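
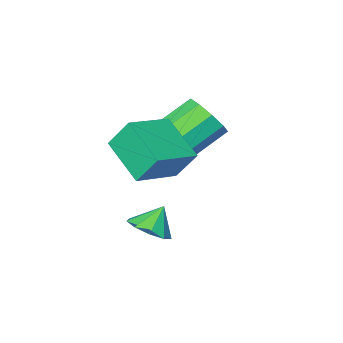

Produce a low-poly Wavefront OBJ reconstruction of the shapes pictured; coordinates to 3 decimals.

v -1.504 3.915 2.174
v -1.511 2.14 3.14
v 0.295 4.187 2.687
v 0.288 2.413 3.652
v -1.068 3.267 0.988
v -1.075 1.493 1.953
v 0.731 3.54 1.5
v 0.724 1.765 2.466
v -1.9 1.404 1.272
v -1.348 1.588 2.085
v -3.047 1.761 3.201
v -3.6 1.576 2.388
v -1.498 2.175 1.766
v -3.197 2.347 2.881
v -1.836 2.4 1.216
v -3.535 2.573 2.331
v -2.204 2.159 0.692
v -3.904 2.332 1.807
v -2.43 1.565 0.44
v -4.13 1.738 1.555
v -2.408 0.895 0.577
v -4.108 1.068 1.693
v -2.149 0.463 1.04
v -3.848 0.636 2.155
v -1.773 0.471 1.611
v -3.472 0.644 2.727
v -1.457 0.916 2.024
v -3.156 1.089 3.139
v -0.252 2.784 -1.713
v 0.407 2.378 -1.274
v -0.888 2.776 -0.767
v 0.467 2.982 -1.229
v 0.191 3.493 -1.41
v -0.292 3.672 -1.734
v -0.757 3.436 -2.047
v -0.986 2.894 -2.205
v -0.872 2.301 -2.132
v -0.467 1.933 -1.864
v 0.038 1.963 -1.525
f 2 4 1
f 5 2 1
f 1 4 3
f 3 5 1
f 2 8 4
f 6 2 5
f 6 8 2
f 4 8 3
f 7 5 3
f 3 8 7
f 7 6 5
f 8 6 7
f 10 9 13
f 10 13 11
f 11 13 14
f 11 14 12
f 13 9 15
f 13 15 14
f 14 15 16
f 14 16 12
f 15 9 17
f 15 17 16
f 16 17 18
f 16 18 12
f 17 9 19
f 17 19 18
f 18 19 20
f 18 20 12
f 19 9 21
f 19 21 20
f 20 21 22
f 20 22 12
f 21 9 23
f 21 23 22
f 22 23 24
f 22 24 12
f 23 9 25
f 23 25 24
f 24 25 26
f 24 26 12
f 25 9 27
f 25 27 26
f 26 27 28
f 26 28 12
f 27 9 10
f 27 10 28
f 28 10 11
f 28 11 12
f 30 29 32
f 30 32 31
f 32 29 33
f 32 33 31
f 33 29 34
f 33 34 31
f 34 29 35
f 34 35 31
f 35 29 36
f 35 36 31
f 36 29 37
f 36 37 31
f 37 29 38
f 37 38 31
f 38 29 39
f 38 39 31
f 39 29 30
f 39 30 31



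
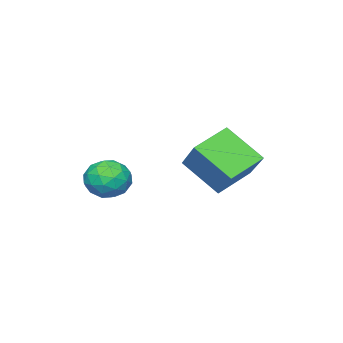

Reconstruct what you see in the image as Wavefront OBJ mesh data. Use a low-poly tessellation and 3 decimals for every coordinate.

v 1.52 1.049 2.281
v 2.279 0.694 2.674
v 0.761 -0.194 2.626
v 1.52 -0.549 3.019
v 1.088 0.168 3.412
v 1.557 0.937 3.199
v 1.483 -0.437 2.101
v 1.952 0.332 1.888
v 2.256 -0.224 2.562
v 2.012 0.15 3.373
v 1.028 0.35 1.927
v 0.784 0.724 2.738
v 1.966 0.981 2.447
v 1.074 -0.481 2.853
v 0.82 -0.059 3.084
v 1.266 -0.268 3.315
v 1.542 1.123 2.756
v 1.988 0.915 2.987
v 1.288 0.605 3.421
v 1.052 -0.415 2.313
v 1.498 -0.623 2.544
v 1.774 0.768 1.985
v 2.22 0.559 2.216
v 1.752 -0.105 1.879
v 2.399 0.233 2.612
v 1.953 -0.498 2.815
v 1.931 -0.432 2.276
v 2.207 0.02 2.15
v 2.255 0.452 3.089
v 1.809 -0.279 3.291
v 1.555 0.143 3.523
v 1.831 0.595 3.398
v 2.242 -0.087 3.023
v 1.231 0.779 2.009
v 0.785 0.048 2.211
v 1.209 -0.095 1.902
v 1.485 0.357 1.777
v 1.087 0.998 2.485
v 0.641 0.267 2.688
v 0.833 0.48 3.15
v 1.109 0.932 3.024
v 0.798 0.587 2.277
v -2.058 2.446 1.369
v -1.859 0.965 2.622
v -3.546 2.808 2.033
v -3.348 1.327 3.286
v -1.232 3.593 2.594
v -1.034 2.112 3.847
v -2.721 3.955 3.258
v -2.522 2.474 4.511
f 1 38 17
f 38 12 41
f 17 41 6
f 38 41 17
f 1 17 13
f 17 6 18
f 13 18 2
f 17 18 13
f 1 13 22
f 13 2 23
f 22 23 8
f 13 23 22
f 1 22 34
f 22 8 37
f 34 37 11
f 22 37 34
f 1 34 38
f 34 11 42
f 38 42 12
f 34 42 38
f 2 18 29
f 18 6 32
f 29 32 10
f 18 32 29
f 6 41 19
f 41 12 40
f 19 40 5
f 41 40 19
f 12 42 39
f 42 11 35
f 39 35 3
f 42 35 39
f 11 37 36
f 37 8 24
f 36 24 7
f 37 24 36
f 8 23 28
f 23 2 25
f 28 25 9
f 23 25 28
f 4 30 16
f 30 10 31
f 16 31 5
f 30 31 16
f 4 16 14
f 16 5 15
f 14 15 3
f 16 15 14
f 4 14 21
f 14 3 20
f 21 20 7
f 14 20 21
f 4 21 26
f 21 7 27
f 26 27 9
f 21 27 26
f 4 26 30
f 26 9 33
f 30 33 10
f 26 33 30
f 5 31 19
f 31 10 32
f 19 32 6
f 31 32 19
f 3 15 39
f 15 5 40
f 39 40 12
f 15 40 39
f 7 20 36
f 20 3 35
f 36 35 11
f 20 35 36
f 9 27 28
f 27 7 24
f 28 24 8
f 27 24 28
f 10 33 29
f 33 9 25
f 29 25 2
f 33 25 29
f 44 46 43
f 47 44 43
f 43 46 45
f 45 47 43
f 44 50 46
f 48 44 47
f 48 50 44
f 46 50 45
f 49 47 45
f 45 50 49
f 49 48 47
f 50 48 49



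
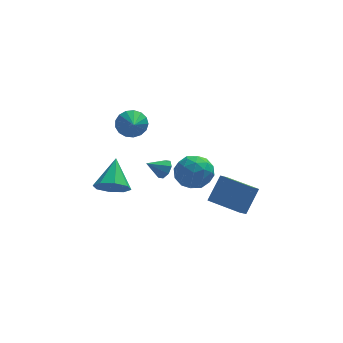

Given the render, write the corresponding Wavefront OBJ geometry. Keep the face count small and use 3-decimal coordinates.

v -1.589 0.897 2.323
v -1.172 0.545 1.712
v -1.571 -0.077 2.897
v -0.892 0.688 1.946
v -0.771 0.879 2.267
v -0.838 1.074 2.601
v -1.077 1.229 2.871
v -1.434 1.307 3.016
v -1.825 1.292 3.002
v -2.163 1.186 2.833
v -2.37 1.014 2.547
v -2.397 0.815 2.209
v -2.239 0.634 1.898
v -1.933 0.514 1.685
v -1.548 0.482 1.617
v -2.72 -0.502 -1.284
v -2.003 -0.976 -0.88
v -2.38 0.942 -0.196
v -1.79 -0.59 -1.458
v -2.122 -0.152 -1.935
v -2.804 0.08 -2.03
v -3.437 -0.028 -1.689
v -3.65 -0.414 -1.111
v -3.318 -0.851 -0.634
v -2.636 -1.084 -0.538
v 1.97 -0.54 -2.644
v 2.701 0.195 -1.399
v 2.376 -0.047 -3.174
v 3.107 0.688 -1.929
v 3.373 -1.788 -2.731
v 4.104 -1.053 -1.486
v 3.779 -1.295 -3.261
v 4.51 -0.56 -2.016
v 0.132 2.01 -2.028
v 0.461 1.702 -1.617
v -0.792 1.87 -1.392
v 0.451 2.16 -1.53
v 0.254 2.531 -1.735
v -0.014 2.597 -2.111
v -0.197 2.319 -2.438
v -0.188 1.86 -2.525
v 0.009 1.489 -2.321
v 0.278 1.424 -1.945
v 0.1 -2.163 1.084
v 0.864 -1.507 1.303
v 1.216 -3.293 0.577
v 1.98 -2.637 0.796
v 1.426 -3.055 1.558
v 0.736 -2.357 1.871
v 1.344 -2.443 0.009
v 0.654 -1.745 0.322
v 1.632 -1.68 0.639
v 1.683 -2.058 1.596
v 0.397 -2.742 0.284
v 0.448 -3.12 1.241
v 0.384 -1.736 1.238
v 1.696 -3.064 0.642
v 1.371 -3.31 1.09
v 1.82 -2.924 1.219
v 0.309 -2.235 1.572
v 0.758 -1.85 1.7
v 1.088 -2.76 1.85
v 1.322 -2.95 0.18
v 1.771 -2.565 0.308
v 0.26 -1.876 0.661
v 0.709 -1.49 0.79
v 0.992 -2.04 0.03
v 1.284 -1.452 0.976
v 1.941 -2.116 0.678
v 1.567 -2.002 0.216
v 1.161 -1.591 0.4
v 1.314 -1.674 1.538
v 1.971 -2.338 1.241
v 1.645 -2.584 1.688
v 1.24 -2.174 1.872
v 1.766 -1.776 1.148
v 0.109 -2.462 0.639
v 0.766 -3.126 0.342
v 0.84 -2.626 0.008
v 0.435 -2.216 0.192
v 0.139 -2.684 1.202
v 0.796 -3.348 0.904
v 0.919 -3.209 1.48
v 0.513 -2.798 1.664
v 0.314 -3.024 0.732
f 2 1 4
f 2 4 3
f 4 1 5
f 4 5 3
f 5 1 6
f 5 6 3
f 6 1 7
f 6 7 3
f 7 1 8
f 7 8 3
f 8 1 9
f 8 9 3
f 9 1 10
f 9 10 3
f 10 1 11
f 10 11 3
f 11 1 12
f 11 12 3
f 12 1 13
f 12 13 3
f 13 1 14
f 13 14 3
f 14 1 15
f 14 15 3
f 15 1 2
f 15 2 3
f 17 16 19
f 17 19 18
f 19 16 20
f 19 20 18
f 20 16 21
f 20 21 18
f 21 16 22
f 21 22 18
f 22 16 23
f 22 23 18
f 23 16 24
f 23 24 18
f 24 16 25
f 24 25 18
f 25 16 17
f 25 17 18
f 27 29 26
f 30 27 26
f 26 29 28
f 28 30 26
f 27 33 29
f 31 27 30
f 31 33 27
f 29 33 28
f 32 30 28
f 28 33 32
f 32 31 30
f 33 31 32
f 35 34 37
f 35 37 36
f 37 34 38
f 37 38 36
f 38 34 39
f 38 39 36
f 39 34 40
f 39 40 36
f 40 34 41
f 40 41 36
f 41 34 42
f 41 42 36
f 42 34 43
f 42 43 36
f 43 34 35
f 43 35 36
f 44 81 60
f 81 55 84
f 60 84 49
f 81 84 60
f 44 60 56
f 60 49 61
f 56 61 45
f 60 61 56
f 44 56 65
f 56 45 66
f 65 66 51
f 56 66 65
f 44 65 77
f 65 51 80
f 77 80 54
f 65 80 77
f 44 77 81
f 77 54 85
f 81 85 55
f 77 85 81
f 45 61 72
f 61 49 75
f 72 75 53
f 61 75 72
f 49 84 62
f 84 55 83
f 62 83 48
f 84 83 62
f 55 85 82
f 85 54 78
f 82 78 46
f 85 78 82
f 54 80 79
f 80 51 67
f 79 67 50
f 80 67 79
f 51 66 71
f 66 45 68
f 71 68 52
f 66 68 71
f 47 73 59
f 73 53 74
f 59 74 48
f 73 74 59
f 47 59 57
f 59 48 58
f 57 58 46
f 59 58 57
f 47 57 64
f 57 46 63
f 64 63 50
f 57 63 64
f 47 64 69
f 64 50 70
f 69 70 52
f 64 70 69
f 47 69 73
f 69 52 76
f 73 76 53
f 69 76 73
f 48 74 62
f 74 53 75
f 62 75 49
f 74 75 62
f 46 58 82
f 58 48 83
f 82 83 55
f 58 83 82
f 50 63 79
f 63 46 78
f 79 78 54
f 63 78 79
f 52 70 71
f 70 50 67
f 71 67 51
f 70 67 71
f 53 76 72
f 76 52 68
f 72 68 45
f 76 68 72



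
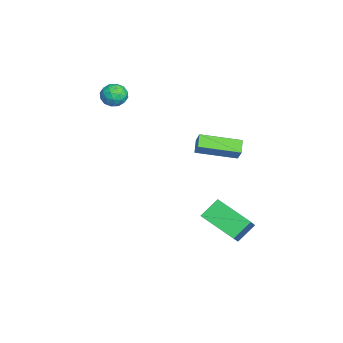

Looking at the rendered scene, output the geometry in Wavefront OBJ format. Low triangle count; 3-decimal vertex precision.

v -3.195 -3.632 3.765
v -2.789 -3.072 3.458
v -2.691 -4.428 2.982
v -2.285 -3.868 2.675
v -2.133 -4.104 3.378
v -2.445 -3.612 3.862
v -3.035 -3.888 2.578
v -3.347 -3.396 3.062
v -2.689 -3.231 2.724
v -2.132 -3.364 3.219
v -3.348 -4.136 3.221
v -2.791 -4.269 3.716
v -3.036 -3.282 3.68
v -2.444 -4.218 2.76
v -2.355 -4.357 3.173
v -2.116 -4.028 2.993
v -2.834 -3.599 3.918
v -2.595 -3.27 3.737
v -2.21 -3.877 3.691
v -2.885 -4.23 2.703
v -2.646 -3.901 2.522
v -3.364 -3.472 3.447
v -3.125 -3.143 3.267
v -3.27 -3.623 2.749
v -2.739 -3.046 3.068
v -2.443 -3.514 2.608
v -2.884 -3.526 2.551
v -3.067 -3.237 2.835
v -2.411 -3.125 3.359
v -2.115 -3.593 2.899
v -2.026 -3.731 3.312
v -2.209 -3.442 3.597
v -2.353 -3.218 2.928
v -3.365 -3.907 3.541
v -3.069 -4.375 3.081
v -3.271 -4.058 2.843
v -3.454 -3.769 3.128
v -3.037 -3.986 3.832
v -2.741 -4.454 3.372
v -2.413 -4.263 3.605
v -2.596 -3.974 3.889
v -3.127 -4.282 3.512
v 1.386 0.366 1.716
v 0.673 0.413 2.14
v 1.254 2.433 1.265
v 0.542 2.48 1.689
v 1.798 0.54 2.391
v 1.086 0.587 2.815
v 1.667 2.607 1.94
v 0.954 2.654 2.364
v 1.349 3.324 -3.472
v 0.372 1.727 -2.565
v 3.014 3.103 -2.067
v 2.037 1.506 -1.16
v 1.923 2.514 -4.28
v 0.946 0.917 -3.373
v 3.588 2.293 -2.875
v 2.611 0.696 -1.968
f 1 38 17
f 38 12 41
f 17 41 6
f 38 41 17
f 1 17 13
f 17 6 18
f 13 18 2
f 17 18 13
f 1 13 22
f 13 2 23
f 22 23 8
f 13 23 22
f 1 22 34
f 22 8 37
f 34 37 11
f 22 37 34
f 1 34 38
f 34 11 42
f 38 42 12
f 34 42 38
f 2 18 29
f 18 6 32
f 29 32 10
f 18 32 29
f 6 41 19
f 41 12 40
f 19 40 5
f 41 40 19
f 12 42 39
f 42 11 35
f 39 35 3
f 42 35 39
f 11 37 36
f 37 8 24
f 36 24 7
f 37 24 36
f 8 23 28
f 23 2 25
f 28 25 9
f 23 25 28
f 4 30 16
f 30 10 31
f 16 31 5
f 30 31 16
f 4 16 14
f 16 5 15
f 14 15 3
f 16 15 14
f 4 14 21
f 14 3 20
f 21 20 7
f 14 20 21
f 4 21 26
f 21 7 27
f 26 27 9
f 21 27 26
f 4 26 30
f 26 9 33
f 30 33 10
f 26 33 30
f 5 31 19
f 31 10 32
f 19 32 6
f 31 32 19
f 3 15 39
f 15 5 40
f 39 40 12
f 15 40 39
f 7 20 36
f 20 3 35
f 36 35 11
f 20 35 36
f 9 27 28
f 27 7 24
f 28 24 8
f 27 24 28
f 10 33 29
f 33 9 25
f 29 25 2
f 33 25 29
f 44 46 43
f 47 44 43
f 43 46 45
f 45 47 43
f 44 50 46
f 48 44 47
f 48 50 44
f 46 50 45
f 49 47 45
f 45 50 49
f 49 48 47
f 50 48 49
f 52 54 51
f 55 52 51
f 51 54 53
f 53 55 51
f 52 58 54
f 56 52 55
f 56 58 52
f 54 58 53
f 57 55 53
f 53 58 57
f 57 56 55
f 58 56 57



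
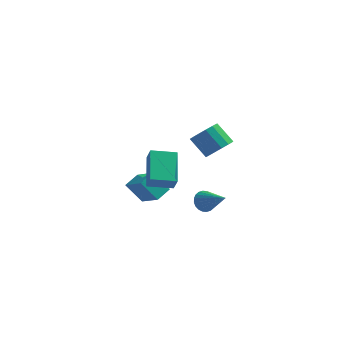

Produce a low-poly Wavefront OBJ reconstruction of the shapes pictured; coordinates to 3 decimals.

v 2.765 -1.26 2.426
v 3.226 -1.538 3.004
v 2.375 -1.138 3.873
v 1.915 -0.86 3.294
v 3.349 -1.152 2.947
v 2.498 -0.752 3.816
v 3.315 -0.795 2.75
v 2.465 -0.395 3.619
v 3.135 -0.563 2.466
v 2.284 -0.163 3.335
v 2.855 -0.517 2.172
v 2.004 -0.117 3.04
v 2.551 -0.671 1.945
v 1.701 -0.271 2.814
v 2.305 -0.982 1.847
v 1.454 -0.582 2.716
v 2.182 -1.368 1.904
v 1.331 -0.968 2.773
v 2.215 -1.725 2.101
v 1.365 -1.325 2.97
v 2.396 -1.957 2.385
v 1.545 -1.557 3.254
v 2.676 -2.003 2.68
v 1.825 -1.603 3.548
v 2.979 -1.849 2.906
v 2.129 -1.449 3.775
v -0.661 -1.633 -0.406
v -1.039 -0.019 0.544
v 0.558 -1.211 -0.637
v 0.18 0.402 0.313
v -0.38 -2.022 0.367
v -0.758 -0.409 1.317
v 0.839 -1.601 0.136
v 0.461 0.013 1.086
v -2.705 2.206 -3.134
v -1.683 1.309 -2.253
v -2.282 2.996 -2.819
v -1.261 2.099 -1.938
v -1.839 2.161 -4.182
v -0.818 1.264 -3.301
v -1.417 2.951 -3.867
v -0.395 2.054 -2.986
v 2.131 -1.52 -1.117
v 2.551 -1.452 -1.568
v 3.289 -2.34 -0.163
v 2.588 -1.25 -1.439
v 2.554 -1.09 -1.261
v 2.457 -0.995 -1.061
v 2.309 -0.98 -0.87
v 2.135 -1.047 -0.716
v 1.96 -1.187 -0.624
v 1.811 -1.376 -0.606
v 1.711 -1.588 -0.667
v 1.675 -1.79 -0.796
v 1.708 -1.95 -0.974
v 1.806 -2.045 -1.174
v 1.953 -2.06 -1.365
v 2.128 -1.993 -1.519
v 2.302 -1.853 -1.611
v 2.451 -1.664 -1.629
f 2 1 5
f 2 5 3
f 3 5 6
f 3 6 4
f 5 1 7
f 5 7 6
f 6 7 8
f 6 8 4
f 7 1 9
f 7 9 8
f 8 9 10
f 8 10 4
f 9 1 11
f 9 11 10
f 10 11 12
f 10 12 4
f 11 1 13
f 11 13 12
f 12 13 14
f 12 14 4
f 13 1 15
f 13 15 14
f 14 15 16
f 14 16 4
f 15 1 17
f 15 17 16
f 16 17 18
f 16 18 4
f 17 1 19
f 17 19 18
f 18 19 20
f 18 20 4
f 19 1 21
f 19 21 20
f 20 21 22
f 20 22 4
f 21 1 23
f 21 23 22
f 22 23 24
f 22 24 4
f 23 1 25
f 23 25 24
f 24 25 26
f 24 26 4
f 25 1 2
f 25 2 26
f 26 2 3
f 26 3 4
f 28 30 27
f 31 28 27
f 27 30 29
f 29 31 27
f 28 34 30
f 32 28 31
f 32 34 28
f 30 34 29
f 33 31 29
f 29 34 33
f 33 32 31
f 34 32 33
f 36 38 35
f 39 36 35
f 35 38 37
f 37 39 35
f 36 42 38
f 40 36 39
f 40 42 36
f 38 42 37
f 41 39 37
f 37 42 41
f 41 40 39
f 42 40 41
f 44 43 46
f 44 46 45
f 46 43 47
f 46 47 45
f 47 43 48
f 47 48 45
f 48 43 49
f 48 49 45
f 49 43 50
f 49 50 45
f 50 43 51
f 50 51 45
f 51 43 52
f 51 52 45
f 52 43 53
f 52 53 45
f 53 43 54
f 53 54 45
f 54 43 55
f 54 55 45
f 55 43 56
f 55 56 45
f 56 43 57
f 56 57 45
f 57 43 58
f 57 58 45
f 58 43 59
f 58 59 45
f 59 43 60
f 59 60 45
f 60 43 44
f 60 44 45



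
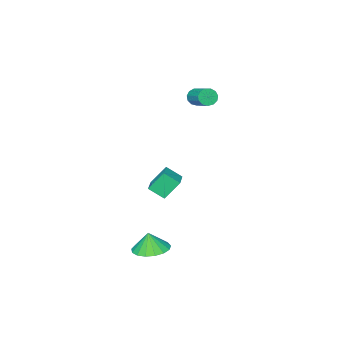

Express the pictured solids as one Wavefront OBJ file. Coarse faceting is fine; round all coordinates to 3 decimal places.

v 0.567 -1.151 -1.79
v -0.183 -0.726 -0.7
v 1.656 -0.155 -1.431
v 0.907 0.271 -0.34
v 1.053 -1.911 -1.16
v 0.304 -1.485 -0.069
v 2.143 -0.914 -0.8
v 1.393 -0.489 0.29
v -3.914 -3.524 3.133
v -3.459 -3.478 2.729
v -3.031 -2.13 3.363
v -3.486 -2.176 3.767
v -3.732 -3.325 2.586
v -3.303 -1.977 3.22
v -4.062 -3.234 2.617
v -3.634 -1.886 3.251
v -4.345 -3.236 2.811
v -3.917 -1.888 3.446
v -4.492 -3.329 3.108
v -4.063 -1.981 3.742
v -4.455 -3.484 3.413
v -4.026 -2.136 4.047
v -4.246 -3.652 3.628
v -3.818 -2.304 4.263
v -3.932 -3.779 3.687
v -3.504 -2.431 4.321
v -3.613 -3.825 3.569
v -3.184 -2.477 4.204
v -3.389 -3.776 3.313
v -2.96 -2.428 3.947
v -3.332 -3.647 3
v -2.903 -2.299 3.634
v 3.515 0.813 -4.089
v 4.177 -0.002 -4.232
v 3.585 0.667 -2.931
v 4.485 0.4 -4.2
v 4.571 0.896 -4.142
v 4.415 1.374 -4.072
v 4.053 1.723 -4.006
v 3.567 1.864 -3.96
v 3.07 1.764 -3.943
v 2.675 1.446 -3.959
v 2.473 0.983 -4.006
v 2.509 0.482 -4.071
v 2.776 0.056 -4.141
v 3.212 -0.196 -4.199
v 3.718 -0.217 -4.232
f 2 4 1
f 5 2 1
f 1 4 3
f 3 5 1
f 2 8 4
f 6 2 5
f 6 8 2
f 4 8 3
f 7 5 3
f 3 8 7
f 7 6 5
f 8 6 7
f 10 9 13
f 10 13 11
f 11 13 14
f 11 14 12
f 13 9 15
f 13 15 14
f 14 15 16
f 14 16 12
f 15 9 17
f 15 17 16
f 16 17 18
f 16 18 12
f 17 9 19
f 17 19 18
f 18 19 20
f 18 20 12
f 19 9 21
f 19 21 20
f 20 21 22
f 20 22 12
f 21 9 23
f 21 23 22
f 22 23 24
f 22 24 12
f 23 9 25
f 23 25 24
f 24 25 26
f 24 26 12
f 25 9 27
f 25 27 26
f 26 27 28
f 26 28 12
f 27 9 29
f 27 29 28
f 28 29 30
f 28 30 12
f 29 9 31
f 29 31 30
f 30 31 32
f 30 32 12
f 31 9 10
f 31 10 32
f 32 10 11
f 32 11 12
f 34 33 36
f 34 36 35
f 36 33 37
f 36 37 35
f 37 33 38
f 37 38 35
f 38 33 39
f 38 39 35
f 39 33 40
f 39 40 35
f 40 33 41
f 40 41 35
f 41 33 42
f 41 42 35
f 42 33 43
f 42 43 35
f 43 33 44
f 43 44 35
f 44 33 45
f 44 45 35
f 45 33 46
f 45 46 35
f 46 33 47
f 46 47 35
f 47 33 34
f 47 34 35



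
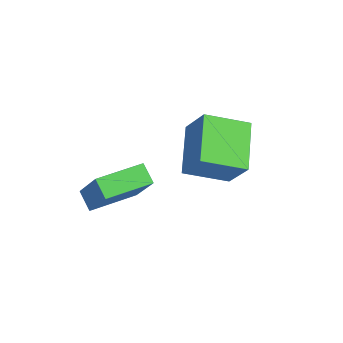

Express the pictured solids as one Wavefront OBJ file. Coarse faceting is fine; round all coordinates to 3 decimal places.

v 2.383 1.05 -3.129
v 0.954 2.186 -2.288
v 3.155 2.503 -3.782
v 1.726 3.639 -2.94
v 3.294 1.181 -1.76
v 1.865 2.317 -0.918
v 4.066 2.634 -2.412
v 2.637 3.77 -1.571
v 1.156 -1.941 -4.634
v 0.437 -1.881 -4.148
v 1.273 -0.095 -4.687
v 0.554 -0.036 -4.2
v 2.286 -1.964 -2.96
v 1.567 -1.905 -2.473
v 2.403 -0.119 -3.012
v 1.684 -0.059 -2.526
f 2 4 1
f 5 2 1
f 1 4 3
f 3 5 1
f 2 8 4
f 6 2 5
f 6 8 2
f 4 8 3
f 7 5 3
f 3 8 7
f 7 6 5
f 8 6 7
f 10 12 9
f 13 10 9
f 9 12 11
f 11 13 9
f 10 16 12
f 14 10 13
f 14 16 10
f 12 16 11
f 15 13 11
f 11 16 15
f 15 14 13
f 16 14 15



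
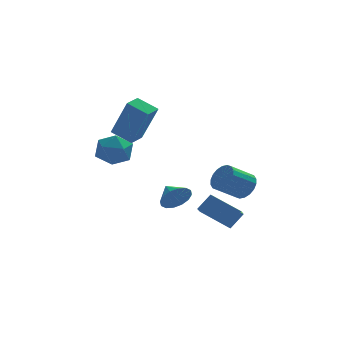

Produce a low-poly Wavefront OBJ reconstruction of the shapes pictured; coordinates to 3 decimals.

v -0.472 1.896 -3.219
v -0.029 1.745 -2.534
v -0.848 2.784 -2.781
v 0.23 1.978 -2.784
v 0.301 2.19 -3.152
v 0.165 2.322 -3.537
v -0.142 2.34 -3.837
v -0.537 2.239 -3.972
v -0.915 2.046 -3.905
v -1.174 1.813 -3.654
v -1.245 1.602 -3.287
v -1.109 1.469 -2.901
v -0.802 1.451 -2.601
v -0.407 1.552 -2.467
v -0.208 -3.473 -1.711
v 0.406 -3.194 -0.999
v 0.013 -2.693 -2.207
v 0.626 -2.415 -1.495
v 1.014 -4.285 -2.445
v 1.627 -4.007 -1.733
v 1.234 -3.506 -2.941
v 1.848 -3.227 -2.229
v 2.138 -1.706 -1.167
v 2.553 -1.65 -0.545
v 1.477 -2.038 0.209
v 1.062 -2.094 -0.413
v 2.422 -1.344 -0.574
v 1.346 -1.733 0.179
v 2.235 -1.11 -0.721
v 1.159 -1.499 0.032
v 2.029 -0.994 -0.956
v 0.952 -1.383 -0.203
v 1.844 -1.019 -1.233
v 0.767 -1.408 -0.48
v 1.717 -1.18 -1.497
v 0.641 -1.569 -0.743
v 1.674 -1.445 -1.695
v 0.598 -1.834 -0.942
v 1.723 -1.762 -1.789
v 0.647 -2.15 -1.035
v 1.854 -2.067 -1.759
v 0.778 -2.456 -1.006
v 2.041 -2.301 -1.612
v 0.965 -2.69 -0.859
v 2.248 -2.417 -1.377
v 1.171 -2.806 -0.624
v 2.433 -2.392 -1.1
v 1.356 -2.781 -0.347
v 2.559 -2.231 -0.837
v 1.483 -2.62 -0.083
v 2.602 -1.966 -0.638
v 1.526 -2.355 0.115
v -2.667 0.317 0.951
v -1.994 -0.35 2.904
v -3.531 0.923 1.456
v -2.858 0.257 3.409
v -2.122 1.043 1.011
v -1.449 0.377 2.964
v -2.986 1.65 1.516
v -2.313 0.983 3.469
v -3.068 2.996 0.308
v -2.415 2.262 0.199
v -4.165 2.138 -0.479
v -3.512 1.404 -0.588
v -3.874 1.614 0.307
v -3.196 2.144 0.794
v -3.384 2.256 -1.074
v -2.706 2.786 -0.587
v -2.611 1.804 -0.655
v -2.913 1.408 0.198
v -3.667 2.992 -0.478
v -3.969 2.596 0.375
f 2 1 4
f 2 4 3
f 4 1 5
f 4 5 3
f 5 1 6
f 5 6 3
f 6 1 7
f 6 7 3
f 7 1 8
f 7 8 3
f 8 1 9
f 8 9 3
f 9 1 10
f 9 10 3
f 10 1 11
f 10 11 3
f 11 1 12
f 11 12 3
f 12 1 13
f 12 13 3
f 13 1 14
f 13 14 3
f 14 1 2
f 14 2 3
f 16 18 15
f 19 16 15
f 15 18 17
f 17 19 15
f 16 22 18
f 20 16 19
f 20 22 16
f 18 22 17
f 21 19 17
f 17 22 21
f 21 20 19
f 22 20 21
f 24 23 27
f 24 27 25
f 25 27 28
f 25 28 26
f 27 23 29
f 27 29 28
f 28 29 30
f 28 30 26
f 29 23 31
f 29 31 30
f 30 31 32
f 30 32 26
f 31 23 33
f 31 33 32
f 32 33 34
f 32 34 26
f 33 23 35
f 33 35 34
f 34 35 36
f 34 36 26
f 35 23 37
f 35 37 36
f 36 37 38
f 36 38 26
f 37 23 39
f 37 39 38
f 38 39 40
f 38 40 26
f 39 23 41
f 39 41 40
f 40 41 42
f 40 42 26
f 41 23 43
f 41 43 42
f 42 43 44
f 42 44 26
f 43 23 45
f 43 45 44
f 44 45 46
f 44 46 26
f 45 23 47
f 45 47 46
f 46 47 48
f 46 48 26
f 47 23 49
f 47 49 48
f 48 49 50
f 48 50 26
f 49 23 51
f 49 51 50
f 50 51 52
f 50 52 26
f 51 23 24
f 51 24 52
f 52 24 25
f 52 25 26
f 54 56 53
f 57 54 53
f 53 56 55
f 55 57 53
f 54 60 56
f 58 54 57
f 58 60 54
f 56 60 55
f 59 57 55
f 55 60 59
f 59 58 57
f 60 58 59
f 61 72 66
f 61 66 62
f 61 62 68
f 61 68 71
f 61 71 72
f 62 66 70
f 66 72 65
f 72 71 63
f 71 68 67
f 68 62 69
f 64 70 65
f 64 65 63
f 64 63 67
f 64 67 69
f 64 69 70
f 65 70 66
f 63 65 72
f 67 63 71
f 69 67 68
f 70 69 62



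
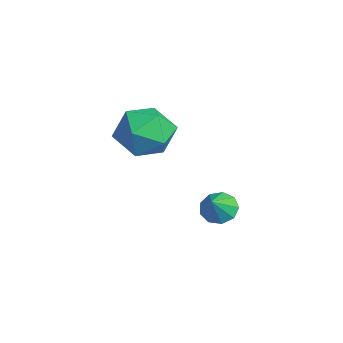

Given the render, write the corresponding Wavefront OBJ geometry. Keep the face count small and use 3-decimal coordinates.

v 0.296 0.142 -0.745
v 1.046 -0.025 0.12
v -1.006 -0.815 0.2
v -0.256 -0.982 1.065
v -0.672 0.077 0.856
v 0.133 0.668 0.272
v -0.093 -1.508 0.048
v 0.712 -0.917 -0.536
v 0.806 -1.045 0.609
v 0.448 -0.065 1.109
v -0.408 -0.775 -0.789
v -0.766 0.205 -0.289
v -0.064 2.174 -4.009
v 0.195 1.731 -4.485
v 0.604 1.706 -3.211
v 0.46 2.13 -4.472
v 0.479 2.549 -4.242
v 0.245 2.793 -3.903
v -0.134 2.747 -3.614
v -0.48 2.433 -3.509
v -0.63 1.997 -3.638
v -0.516 1.644 -3.941
v -0.19 1.539 -4.275
f 1 12 6
f 1 6 2
f 1 2 8
f 1 8 11
f 1 11 12
f 2 6 10
f 6 12 5
f 12 11 3
f 11 8 7
f 8 2 9
f 4 10 5
f 4 5 3
f 4 3 7
f 4 7 9
f 4 9 10
f 5 10 6
f 3 5 12
f 7 3 11
f 9 7 8
f 10 9 2
f 14 13 16
f 14 16 15
f 16 13 17
f 16 17 15
f 17 13 18
f 17 18 15
f 18 13 19
f 18 19 15
f 19 13 20
f 19 20 15
f 20 13 21
f 20 21 15
f 21 13 22
f 21 22 15
f 22 13 23
f 22 23 15
f 23 13 14
f 23 14 15



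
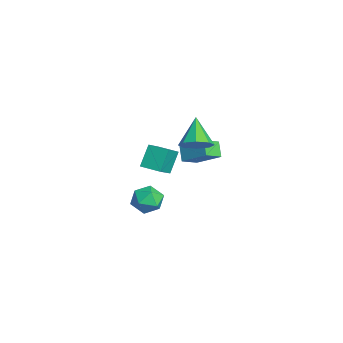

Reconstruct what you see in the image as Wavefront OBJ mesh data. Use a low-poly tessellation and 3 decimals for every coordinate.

v -1.613 -2.165 -0.883
v -0.595 -2.922 -0.027
v -0.789 -1.136 -0.953
v 0.229 -1.893 -0.097
v -0.949 -2.787 -2.223
v 0.069 -3.544 -1.367
v -0.125 -1.758 -2.293
v 0.893 -2.515 -1.437
v -1.393 0.036 -0.873
v -0.717 0.644 -0.329
v -2.847 0.304 0.633
v -1.173 1.072 -0.845
v -1.758 0.893 -1.378
v -2.129 0.211 -1.615
v -2.069 -0.573 -1.417
v -1.613 -1.001 -0.9
v -1.028 -0.822 -0.367
v -0.657 -0.14 -0.131
v -4.76 0.629 -3.15
v -4.162 -0.41 -2.551
v -3.64 1.872 -2.111
v -3.042 0.833 -1.512
v -3.958 0.607 -3.988
v -3.36 -0.432 -3.389
v -2.838 1.85 -2.949
v -2.24 0.811 -2.35
v 3.38 -3.543 -0.932
v 4.051 -2.897 -1.372
v 3.889 -4.763 -1.948
v 4.56 -4.117 -2.388
v 4.706 -4.429 -1.417
v 4.392 -3.675 -0.789
v 3.548 -3.985 -2.531
v 3.234 -3.231 -1.903
v 4.156 -3.17 -2.36
v 4.871 -3.445 -1.671
v 3.069 -4.215 -1.649
v 3.784 -4.49 -0.96
f 2 4 1
f 5 2 1
f 1 4 3
f 3 5 1
f 2 8 4
f 6 2 5
f 6 8 2
f 4 8 3
f 7 5 3
f 3 8 7
f 7 6 5
f 8 6 7
f 10 9 12
f 10 12 11
f 12 9 13
f 12 13 11
f 13 9 14
f 13 14 11
f 14 9 15
f 14 15 11
f 15 9 16
f 15 16 11
f 16 9 17
f 16 17 11
f 17 9 18
f 17 18 11
f 18 9 10
f 18 10 11
f 20 22 19
f 23 20 19
f 19 22 21
f 21 23 19
f 20 26 22
f 24 20 23
f 24 26 20
f 22 26 21
f 25 23 21
f 21 26 25
f 25 24 23
f 26 24 25
f 27 38 32
f 27 32 28
f 27 28 34
f 27 34 37
f 27 37 38
f 28 32 36
f 32 38 31
f 38 37 29
f 37 34 33
f 34 28 35
f 30 36 31
f 30 31 29
f 30 29 33
f 30 33 35
f 30 35 36
f 31 36 32
f 29 31 38
f 33 29 37
f 35 33 34
f 36 35 28



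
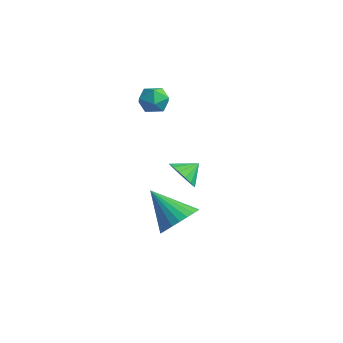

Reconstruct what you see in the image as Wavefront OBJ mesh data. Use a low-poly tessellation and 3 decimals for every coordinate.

v -2.706 2.76 -3.309
v -2.304 2.264 -2.717
v -2.514 3.58 -2.751
v -2 2.372 -2.98
v -1.857 2.568 -3.318
v -1.909 2.808 -3.654
v -2.143 3.038 -3.911
v -2.506 3.203 -4.03
v -2.915 3.267 -3.984
v -3.276 3.215 -3.783
v -3.506 3.058 -3.473
v -3.553 2.833 -3.126
v -3.406 2.592 -2.82
v -3.098 2.388 -2.627
v -2.701 2.27 -2.589
v 2.497 -1.589 -1.963
v 2.971 -1.039 -1.291
v 1.083 -1.991 -0.637
v 2.742 -0.775 -1.455
v 2.475 -0.635 -1.697
v 2.212 -0.641 -1.979
v 1.992 -0.79 -2.259
v 1.848 -1.062 -2.494
v 1.804 -1.413 -2.648
v 1.865 -1.791 -2.698
v 2.022 -2.139 -2.636
v 2.252 -2.402 -2.471
v 2.519 -2.542 -2.229
v 2.782 -2.536 -1.947
v 3.002 -2.387 -1.667
v 3.145 -2.116 -1.432
v 3.19 -1.764 -1.278
v 3.129 -1.386 -1.228
v -3.874 2.082 1.499
v -3.386 2.211 2.118
v -3.154 1.069 1.142
v -2.666 1.198 1.761
v -3.411 0.939 1.887
v -3.856 1.565 2.108
v -2.684 1.715 1.152
v -3.129 2.341 1.373
v -2.65 1.984 1.904
v -3.1 1.504 2.358
v -3.44 1.776 0.902
v -3.89 1.296 1.356
f 2 1 4
f 2 4 3
f 4 1 5
f 4 5 3
f 5 1 6
f 5 6 3
f 6 1 7
f 6 7 3
f 7 1 8
f 7 8 3
f 8 1 9
f 8 9 3
f 9 1 10
f 9 10 3
f 10 1 11
f 10 11 3
f 11 1 12
f 11 12 3
f 12 1 13
f 12 13 3
f 13 1 14
f 13 14 3
f 14 1 15
f 14 15 3
f 15 1 2
f 15 2 3
f 17 16 19
f 17 19 18
f 19 16 20
f 19 20 18
f 20 16 21
f 20 21 18
f 21 16 22
f 21 22 18
f 22 16 23
f 22 23 18
f 23 16 24
f 23 24 18
f 24 16 25
f 24 25 18
f 25 16 26
f 25 26 18
f 26 16 27
f 26 27 18
f 27 16 28
f 27 28 18
f 28 16 29
f 28 29 18
f 29 16 30
f 29 30 18
f 30 16 31
f 30 31 18
f 31 16 32
f 31 32 18
f 32 16 33
f 32 33 18
f 33 16 17
f 33 17 18
f 34 45 39
f 34 39 35
f 34 35 41
f 34 41 44
f 34 44 45
f 35 39 43
f 39 45 38
f 45 44 36
f 44 41 40
f 41 35 42
f 37 43 38
f 37 38 36
f 37 36 40
f 37 40 42
f 37 42 43
f 38 43 39
f 36 38 45
f 40 36 44
f 42 40 41
f 43 42 35



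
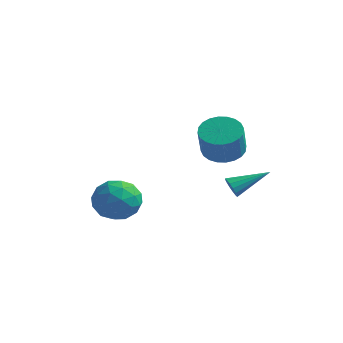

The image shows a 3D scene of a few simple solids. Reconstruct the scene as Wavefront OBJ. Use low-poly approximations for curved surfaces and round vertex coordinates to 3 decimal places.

v -3.913 2.048 -1.892
v -2.851 2.017 -1.383
v -4.409 0.463 -0.957
v -3.347 0.432 -0.448
v -4.113 1.279 -0.16
v -3.807 2.258 -0.738
v -3.453 0.222 -1.602
v -3.147 1.201 -2.18
v -2.567 0.888 -1.204
v -2.975 1.541 -0.313
v -4.285 0.939 -2.027
v -4.693 1.592 -1.136
v -3.339 2.172 -1.719
v -3.921 0.308 -0.621
v -4.372 0.806 -0.451
v -3.748 0.787 -0.152
v -3.9 2.314 -1.34
v -3.276 2.295 -1.041
v -4.018 1.861 -0.322
v -3.984 0.185 -1.299
v -3.36 0.166 -1
v -3.512 1.693 -2.188
v -2.888 1.674 -1.889
v -3.242 0.619 -2.018
v -2.548 1.489 -1.315
v -2.839 0.558 -0.766
v -2.902 0.435 -1.444
v -2.721 1.01 -1.783
v -2.787 1.873 -0.791
v -3.079 0.942 -0.242
v -3.529 1.439 -0.073
v -3.349 2.015 -0.412
v -2.62 1.21 -0.686
v -4.181 1.538 -2.098
v -4.473 0.607 -1.549
v -3.911 0.465 -1.928
v -3.731 1.041 -2.267
v -4.421 1.922 -1.574
v -4.712 0.991 -1.025
v -4.539 1.47 -0.557
v -4.358 2.045 -0.896
v -4.64 1.27 -1.654
v 1.082 2.412 2.551
v 1.993 2.395 2.281
v 2.369 1.631 3.6
v 1.458 1.648 3.869
v 1.979 2.714 2.469
v 2.355 1.949 3.788
v 1.829 2.987 2.67
v 2.205 2.222 3.989
v 1.565 3.172 2.853
v 1.941 2.408 4.172
v 1.228 3.242 2.99
v 1.604 2.478 4.309
v 0.868 3.185 3.059
v 1.244 2.421 4.378
v 0.541 3.011 3.052
v 0.917 2.247 4.371
v 0.296 2.746 2.968
v 0.673 1.981 4.287
v 0.171 2.429 2.82
v 0.547 1.665 4.139
v 0.185 2.111 2.632
v 0.561 1.346 3.951
v 0.335 1.838 2.431
v 0.711 1.073 3.75
v 0.599 1.652 2.248
v 0.975 0.888 3.567
v 0.936 1.582 2.111
v 1.312 0.818 3.43
v 1.296 1.639 2.042
v 1.672 0.875 3.361
v 1.623 1.813 2.049
v 1.999 1.049 3.368
v 1.867 2.079 2.133
v 2.244 1.314 3.452
v 1.165 2.882 0.157
v 1.585 2.723 -0.179
v 2.255 4.178 0.903
v 1.443 2.928 -0.328
v 1.227 3.121 -0.346
v 0.994 3.249 -0.23
v 0.808 3.279 -0.011
v 0.717 3.203 0.254
v 0.746 3.041 0.492
v 0.888 2.836 0.641
v 1.104 2.644 0.66
v 1.337 2.515 0.543
v 1.523 2.485 0.324
v 1.614 2.561 0.059
f 1 38 17
f 38 12 41
f 17 41 6
f 38 41 17
f 1 17 13
f 17 6 18
f 13 18 2
f 17 18 13
f 1 13 22
f 13 2 23
f 22 23 8
f 13 23 22
f 1 22 34
f 22 8 37
f 34 37 11
f 22 37 34
f 1 34 38
f 34 11 42
f 38 42 12
f 34 42 38
f 2 18 29
f 18 6 32
f 29 32 10
f 18 32 29
f 6 41 19
f 41 12 40
f 19 40 5
f 41 40 19
f 12 42 39
f 42 11 35
f 39 35 3
f 42 35 39
f 11 37 36
f 37 8 24
f 36 24 7
f 37 24 36
f 8 23 28
f 23 2 25
f 28 25 9
f 23 25 28
f 4 30 16
f 30 10 31
f 16 31 5
f 30 31 16
f 4 16 14
f 16 5 15
f 14 15 3
f 16 15 14
f 4 14 21
f 14 3 20
f 21 20 7
f 14 20 21
f 4 21 26
f 21 7 27
f 26 27 9
f 21 27 26
f 4 26 30
f 26 9 33
f 30 33 10
f 26 33 30
f 5 31 19
f 31 10 32
f 19 32 6
f 31 32 19
f 3 15 39
f 15 5 40
f 39 40 12
f 15 40 39
f 7 20 36
f 20 3 35
f 36 35 11
f 20 35 36
f 9 27 28
f 27 7 24
f 28 24 8
f 27 24 28
f 10 33 29
f 33 9 25
f 29 25 2
f 33 25 29
f 44 43 47
f 44 47 45
f 45 47 48
f 45 48 46
f 47 43 49
f 47 49 48
f 48 49 50
f 48 50 46
f 49 43 51
f 49 51 50
f 50 51 52
f 50 52 46
f 51 43 53
f 51 53 52
f 52 53 54
f 52 54 46
f 53 43 55
f 53 55 54
f 54 55 56
f 54 56 46
f 55 43 57
f 55 57 56
f 56 57 58
f 56 58 46
f 57 43 59
f 57 59 58
f 58 59 60
f 58 60 46
f 59 43 61
f 59 61 60
f 60 61 62
f 60 62 46
f 61 43 63
f 61 63 62
f 62 63 64
f 62 64 46
f 63 43 65
f 63 65 64
f 64 65 66
f 64 66 46
f 65 43 67
f 65 67 66
f 66 67 68
f 66 68 46
f 67 43 69
f 67 69 68
f 68 69 70
f 68 70 46
f 69 43 71
f 69 71 70
f 70 71 72
f 70 72 46
f 71 43 73
f 71 73 72
f 72 73 74
f 72 74 46
f 73 43 75
f 73 75 74
f 74 75 76
f 74 76 46
f 75 43 44
f 75 44 76
f 76 44 45
f 76 45 46
f 78 77 80
f 78 80 79
f 80 77 81
f 80 81 79
f 81 77 82
f 81 82 79
f 82 77 83
f 82 83 79
f 83 77 84
f 83 84 79
f 84 77 85
f 84 85 79
f 85 77 86
f 85 86 79
f 86 77 87
f 86 87 79
f 87 77 88
f 87 88 79
f 88 77 89
f 88 89 79
f 89 77 90
f 89 90 79
f 90 77 78
f 90 78 79



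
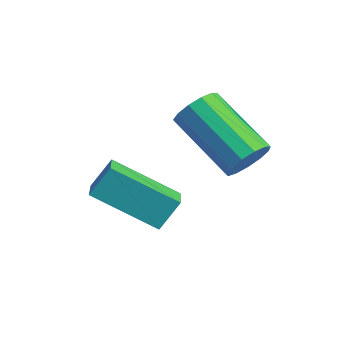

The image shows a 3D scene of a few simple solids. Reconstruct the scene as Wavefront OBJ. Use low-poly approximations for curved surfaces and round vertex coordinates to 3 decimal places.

v -2.201 1.132 -0.623
v -1.916 1.423 -0.054
v -3.774 1.24 0.972
v -4.059 0.948 0.403
v -2.063 1.719 -0.268
v -3.921 1.536 0.757
v -2.255 1.829 -0.595
v -4.113 1.646 0.43
v -2.429 1.717 -0.931
v -4.287 1.534 0.095
v -2.531 1.42 -1.169
v -4.389 1.236 -0.143
v -2.528 1.031 -1.233
v -4.386 0.847 -0.208
v -2.421 0.674 -1.104
v -4.279 0.49 -0.079
v -2.245 0.462 -0.822
v -4.103 0.279 0.204
v -2.054 0.463 -0.476
v -3.912 0.28 0.549
v -1.91 0.676 -0.178
v -3.768 0.493 0.848
v -1.859 1.034 -0.02
v -3.717 0.851 1.005
v -4.804 -1.771 -1.765
v -4.713 -1.181 -0.988
v -3.45 -0.659 -2.769
v -3.358 -0.069 -1.992
v -4.142 -2.291 -1.448
v -4.05 -1.701 -0.671
v -2.787 -1.179 -2.452
v -2.696 -0.589 -1.675
f 2 1 5
f 2 5 3
f 3 5 6
f 3 6 4
f 5 1 7
f 5 7 6
f 6 7 8
f 6 8 4
f 7 1 9
f 7 9 8
f 8 9 10
f 8 10 4
f 9 1 11
f 9 11 10
f 10 11 12
f 10 12 4
f 11 1 13
f 11 13 12
f 12 13 14
f 12 14 4
f 13 1 15
f 13 15 14
f 14 15 16
f 14 16 4
f 15 1 17
f 15 17 16
f 16 17 18
f 16 18 4
f 17 1 19
f 17 19 18
f 18 19 20
f 18 20 4
f 19 1 21
f 19 21 20
f 20 21 22
f 20 22 4
f 21 1 23
f 21 23 22
f 22 23 24
f 22 24 4
f 23 1 2
f 23 2 24
f 24 2 3
f 24 3 4
f 26 28 25
f 29 26 25
f 25 28 27
f 27 29 25
f 26 32 28
f 30 26 29
f 30 32 26
f 28 32 27
f 31 29 27
f 27 32 31
f 31 30 29
f 32 30 31



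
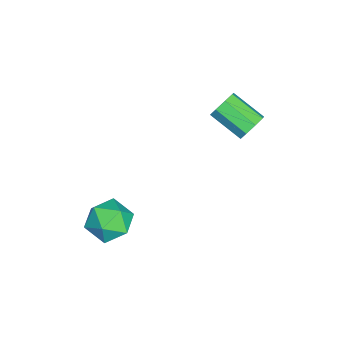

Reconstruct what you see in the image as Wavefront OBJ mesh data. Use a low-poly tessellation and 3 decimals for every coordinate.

v -1.214 2.96 -0.43
v -0.828 3.147 0.197
v -1.44 1.728 0.997
v -1.826 1.54 0.37
v -1.364 3.373 0.19
v -1.976 1.954 0.99
v -1.812 3.357 -0.181
v -2.423 1.938 0.619
v -1.91 3.108 -0.698
v -2.521 1.689 0.102
v -1.6 2.772 -1.057
v -2.212 1.353 -0.257
v -1.064 2.546 -1.05
v -1.676 1.127 -0.25
v -0.617 2.562 -0.679
v -1.228 1.143 0.121
v -0.519 2.811 -0.162
v -1.13 1.392 0.638
v 3.011 -1.282 -2.977
v 3.495 -1.61 -3.95
v 3.585 -2.83 -2.17
v 4.069 -3.158 -3.143
v 4.497 -2.28 -2.564
v 4.143 -1.324 -3.063
v 2.937 -3.116 -3.057
v 2.583 -2.16 -3.556
v 3.449 -2.744 -4
v 4.413 -2.227 -3.695
v 2.667 -2.213 -2.425
v 3.631 -1.696 -2.12
f 2 1 5
f 2 5 3
f 3 5 6
f 3 6 4
f 5 1 7
f 5 7 6
f 6 7 8
f 6 8 4
f 7 1 9
f 7 9 8
f 8 9 10
f 8 10 4
f 9 1 11
f 9 11 10
f 10 11 12
f 10 12 4
f 11 1 13
f 11 13 12
f 12 13 14
f 12 14 4
f 13 1 15
f 13 15 14
f 14 15 16
f 14 16 4
f 15 1 17
f 15 17 16
f 16 17 18
f 16 18 4
f 17 1 2
f 17 2 18
f 18 2 3
f 18 3 4
f 19 30 24
f 19 24 20
f 19 20 26
f 19 26 29
f 19 29 30
f 20 24 28
f 24 30 23
f 30 29 21
f 29 26 25
f 26 20 27
f 22 28 23
f 22 23 21
f 22 21 25
f 22 25 27
f 22 27 28
f 23 28 24
f 21 23 30
f 25 21 29
f 27 25 26
f 28 27 20



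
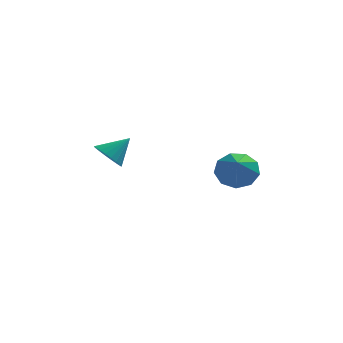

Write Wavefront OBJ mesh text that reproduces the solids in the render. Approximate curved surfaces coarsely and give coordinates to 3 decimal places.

v -3.034 -2.178 0.343
v -2.568 -2.429 0.002
v -2.326 -1.802 1.037
v -2.587 -2.206 -0.099
v -2.674 -1.978 -0.133
v -2.816 -1.781 -0.095
v -2.991 -1.645 0.01
v -3.173 -1.59 0.166
v -3.334 -1.624 0.349
v -3.449 -1.742 0.531
v -3.501 -1.927 0.685
v -3.482 -2.15 0.786
v -3.395 -2.378 0.82
v -3.252 -2.575 0.782
v -3.077 -2.711 0.677
v -2.895 -2.766 0.521
v -2.735 -2.732 0.338
v -2.62 -2.614 0.156
v 1.189 -2.256 -0.2
v 1.475 -1.874 0.391
v 1.191 -3.744 0.76
v 0.956 -1.864 0.408
v 0.545 -2.038 0.14
v 0.436 -2.314 -0.286
v 0.678 -2.563 -0.673
v 1.16 -2.668 -0.838
v 1.655 -2.581 -0.705
v 1.932 -2.342 -0.335
v 1.861 -2.063 0.098
f 2 1 4
f 2 4 3
f 4 1 5
f 4 5 3
f 5 1 6
f 5 6 3
f 6 1 7
f 6 7 3
f 7 1 8
f 7 8 3
f 8 1 9
f 8 9 3
f 9 1 10
f 9 10 3
f 10 1 11
f 10 11 3
f 11 1 12
f 11 12 3
f 12 1 13
f 12 13 3
f 13 1 14
f 13 14 3
f 14 1 15
f 14 15 3
f 15 1 16
f 15 16 3
f 16 1 17
f 16 17 3
f 17 1 18
f 17 18 3
f 18 1 2
f 18 2 3
f 20 19 22
f 20 22 21
f 22 19 23
f 22 23 21
f 23 19 24
f 23 24 21
f 24 19 25
f 24 25 21
f 25 19 26
f 25 26 21
f 26 19 27
f 26 27 21
f 27 19 28
f 27 28 21
f 28 19 29
f 28 29 21
f 29 19 20
f 29 20 21



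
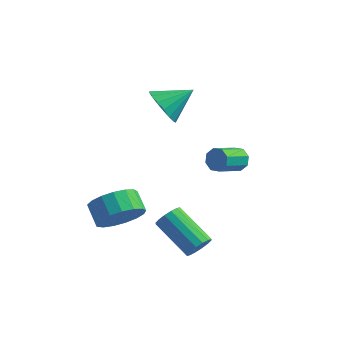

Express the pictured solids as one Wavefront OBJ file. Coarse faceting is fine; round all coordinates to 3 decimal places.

v 2.304 -2.26 -1.392
v 2.63 -1.891 -1.032
v 1.041 -1.451 -0.047
v 0.716 -1.82 -0.408
v 2.533 -1.708 -1.27
v 0.944 -1.268 -0.286
v 2.375 -1.673 -1.541
v 0.786 -1.233 -0.557
v 2.198 -1.795 -1.772
v 0.609 -1.355 -0.788
v 2.049 -2.042 -1.902
v 0.461 -1.602 -0.917
v 1.969 -2.347 -1.894
v 0.38 -1.907 -0.91
v 1.979 -2.629 -1.753
v 0.39 -2.189 -0.768
v 2.076 -2.812 -1.514
v 0.487 -2.372 -0.53
v 2.234 -2.847 -1.243
v 0.645 -2.407 -0.259
v 2.411 -2.725 -1.012
v 0.822 -2.285 -0.028
v 2.559 -2.478 -0.883
v 0.971 -2.038 0.102
v 2.64 -2.173 -0.89
v 1.051 -1.733 0.094
v -1.561 1.962 2.896
v -0.817 1.533 2.514
v -0.639 2.878 3.664
v -0.908 1.866 2.226
v -1.149 2.222 2.092
v -1.484 2.518 2.141
v -1.837 2.686 2.364
v -2.127 2.689 2.708
v -2.287 2.525 3.095
v -2.281 2.232 3.437
v -2.11 1.877 3.654
v -1.813 1.542 3.698
v -1.458 1.303 3.558
v -1.128 1.215 3.266
v -0.896 1.298 2.889
v -1.445 -1.675 -1.409
v -0.806 -1.772 -0.582
v -1.475 -1.263 -0.004
v -2.115 -1.165 -0.831
v -0.662 -1.34 -0.795
v -1.331 -0.831 -0.218
v -0.697 -0.986 -1.149
v -1.366 -0.476 -0.572
v -0.904 -0.788 -1.563
v -1.573 -0.279 -0.985
v -1.235 -0.794 -1.941
v -1.904 -0.285 -1.363
v -1.614 -1.002 -2.197
v -2.283 -0.493 -1.62
v -1.954 -1.364 -2.273
v -2.624 -0.854 -1.695
v -2.178 -1.797 -2.151
v -2.848 -1.287 -1.573
v -2.235 -2.202 -1.858
v -2.904 -1.692 -1.281
v -2.11 -2.486 -1.463
v -2.779 -1.977 -0.886
v -1.833 -2.584 -1.055
v -2.502 -2.075 -0.478
v -1.467 -2.474 -0.729
v -2.136 -1.965 -0.151
v -1.097 -2.181 -0.558
v -1.766 -1.672 0.02
v 1.105 3.443 -0.279
v 1.591 3.44 0.055
v 1.202 2.275 0.613
v 0.715 2.277 0.279
v 1.245 3.652 0.254
v 0.856 2.486 0.813
v 0.817 3.74 0.141
v 0.428 2.575 0.7
v 0.558 3.655 -0.218
v 0.168 2.489 0.34
v 0.618 3.445 -0.613
v 0.229 2.28 -0.055
v 0.964 3.234 -0.813
v 0.575 2.068 -0.254
v 1.392 3.145 -0.7
v 1.003 1.98 -0.141
v 1.652 3.231 -0.34
v 1.262 2.065 0.218
f 2 1 5
f 2 5 3
f 3 5 6
f 3 6 4
f 5 1 7
f 5 7 6
f 6 7 8
f 6 8 4
f 7 1 9
f 7 9 8
f 8 9 10
f 8 10 4
f 9 1 11
f 9 11 10
f 10 11 12
f 10 12 4
f 11 1 13
f 11 13 12
f 12 13 14
f 12 14 4
f 13 1 15
f 13 15 14
f 14 15 16
f 14 16 4
f 15 1 17
f 15 17 16
f 16 17 18
f 16 18 4
f 17 1 19
f 17 19 18
f 18 19 20
f 18 20 4
f 19 1 21
f 19 21 20
f 20 21 22
f 20 22 4
f 21 1 23
f 21 23 22
f 22 23 24
f 22 24 4
f 23 1 25
f 23 25 24
f 24 25 26
f 24 26 4
f 25 1 2
f 25 2 26
f 26 2 3
f 26 3 4
f 28 27 30
f 28 30 29
f 30 27 31
f 30 31 29
f 31 27 32
f 31 32 29
f 32 27 33
f 32 33 29
f 33 27 34
f 33 34 29
f 34 27 35
f 34 35 29
f 35 27 36
f 35 36 29
f 36 27 37
f 36 37 29
f 37 27 38
f 37 38 29
f 38 27 39
f 38 39 29
f 39 27 40
f 39 40 29
f 40 27 41
f 40 41 29
f 41 27 28
f 41 28 29
f 43 42 46
f 43 46 44
f 44 46 47
f 44 47 45
f 46 42 48
f 46 48 47
f 47 48 49
f 47 49 45
f 48 42 50
f 48 50 49
f 49 50 51
f 49 51 45
f 50 42 52
f 50 52 51
f 51 52 53
f 51 53 45
f 52 42 54
f 52 54 53
f 53 54 55
f 53 55 45
f 54 42 56
f 54 56 55
f 55 56 57
f 55 57 45
f 56 42 58
f 56 58 57
f 57 58 59
f 57 59 45
f 58 42 60
f 58 60 59
f 59 60 61
f 59 61 45
f 60 42 62
f 60 62 61
f 61 62 63
f 61 63 45
f 62 42 64
f 62 64 63
f 63 64 65
f 63 65 45
f 64 42 66
f 64 66 65
f 65 66 67
f 65 67 45
f 66 42 68
f 66 68 67
f 67 68 69
f 67 69 45
f 68 42 43
f 68 43 69
f 69 43 44
f 69 44 45
f 71 70 74
f 71 74 72
f 72 74 75
f 72 75 73
f 74 70 76
f 74 76 75
f 75 76 77
f 75 77 73
f 76 70 78
f 76 78 77
f 77 78 79
f 77 79 73
f 78 70 80
f 78 80 79
f 79 80 81
f 79 81 73
f 80 70 82
f 80 82 81
f 81 82 83
f 81 83 73
f 82 70 84
f 82 84 83
f 83 84 85
f 83 85 73
f 84 70 86
f 84 86 85
f 85 86 87
f 85 87 73
f 86 70 71
f 86 71 87
f 87 71 72
f 87 72 73



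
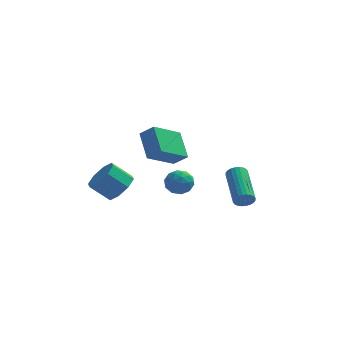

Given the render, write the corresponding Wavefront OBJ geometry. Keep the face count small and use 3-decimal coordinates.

v -0.061 0.591 -3.209
v 0.487 0.484 -2.652
v -0.287 -0.664 -3.228
v 0.261 -0.771 -2.671
v -0.415 -0.405 -2.495
v -0.275 0.371 -2.483
v 0.475 -0.551 -3.397
v 0.615 0.225 -3.385
v 0.818 -0.222 -2.768
v 0.268 -0.131 -2.21
v -0.068 -0.049 -3.67
v -0.618 0.042 -3.112
v 0.233 0.648 -2.929
v -0.033 -0.828 -2.951
v -0.43 -0.613 -2.848
v -0.108 -0.675 -2.52
v -0.215 0.582 -2.83
v 0.107 0.519 -2.502
v -0.423 -0.004 -2.41
v 0.093 -0.699 -3.378
v 0.415 -0.762 -3.05
v 0.308 0.495 -3.36
v 0.63 0.433 -3.032
v 0.623 -0.176 -3.47
v 0.749 0.17 -2.669
v 0.616 -0.568 -2.681
v 0.743 -0.439 -3.108
v 0.825 0.017 -3.101
v 0.426 0.223 -2.342
v 0.293 -0.515 -2.353
v -0.104 -0.299 -2.249
v -0.022 0.157 -2.242
v 0.621 -0.192 -2.41
v -0.093 0.335 -3.527
v -0.226 -0.403 -3.538
v 0.222 -0.337 -3.638
v 0.304 0.119 -3.631
v -0.416 0.388 -3.199
v -0.549 -0.35 -3.211
v -0.625 -0.197 -2.779
v -0.543 0.259 -2.772
v -0.421 0.012 -3.47
v -0.99 -3.58 0.418
v -0.292 -3.765 1.004
v -1.508 -2.362 1.42
v -0.81 -2.547 2.006
v 0.11 -2.353 -0.506
v 0.808 -2.538 0.08
v -0.408 -1.135 0.496
v 0.29 -1.32 1.082
v -2.228 -3.592 -1.65
v -1.614 -3.633 -0.98
v -2.558 -3.709 -0.119
v -3.172 -3.668 -0.79
v -1.802 -2.979 -1.129
v -2.747 -3.056 -0.268
v -2.24 -2.684 -1.583
v -3.184 -2.761 -0.723
v -2.671 -2.921 -2.077
v -3.615 -2.997 -1.216
v -2.842 -3.551 -2.321
v -3.786 -3.627 -1.46
v -2.653 -4.204 -2.172
v -3.598 -4.281 -1.311
v -2.216 -4.499 -1.717
v -3.16 -4.576 -0.857
v -1.785 -4.263 -1.224
v -2.729 -4.339 -0.363
v 3.665 -4.655 -1.53
v 3.982 -4.747 -1.116
v 3.452 -2.877 -0.295
v 3.135 -2.785 -0.71
v 4.112 -4.653 -1.246
v 3.582 -2.783 -0.426
v 4.174 -4.559 -1.42
v 3.644 -2.689 -0.599
v 4.159 -4.48 -1.61
v 3.629 -2.61 -0.79
v 4.068 -4.428 -1.788
v 3.538 -2.557 -0.968
v 3.916 -4.41 -1.927
v 3.386 -2.54 -1.107
v 3.726 -4.429 -2.006
v 3.196 -2.559 -1.185
v 3.526 -4.483 -2.012
v 2.996 -2.613 -1.192
v 3.348 -4.563 -1.945
v 2.818 -2.693 -1.124
v 3.218 -4.657 -1.814
v 2.688 -2.787 -0.994
v 3.156 -4.751 -1.641
v 2.626 -2.881 -0.82
v 3.171 -4.83 -1.45
v 2.641 -2.96 -0.63
v 3.262 -4.883 -1.272
v 2.732 -3.012 -0.452
v 3.414 -4.9 -1.133
v 2.884 -3.03 -0.313
v 3.604 -4.881 -1.055
v 3.074 -3.011 -0.234
v 3.804 -4.827 -1.048
v 3.274 -2.957 -0.228
f 1 38 17
f 38 12 41
f 17 41 6
f 38 41 17
f 1 17 13
f 17 6 18
f 13 18 2
f 17 18 13
f 1 13 22
f 13 2 23
f 22 23 8
f 13 23 22
f 1 22 34
f 22 8 37
f 34 37 11
f 22 37 34
f 1 34 38
f 34 11 42
f 38 42 12
f 34 42 38
f 2 18 29
f 18 6 32
f 29 32 10
f 18 32 29
f 6 41 19
f 41 12 40
f 19 40 5
f 41 40 19
f 12 42 39
f 42 11 35
f 39 35 3
f 42 35 39
f 11 37 36
f 37 8 24
f 36 24 7
f 37 24 36
f 8 23 28
f 23 2 25
f 28 25 9
f 23 25 28
f 4 30 16
f 30 10 31
f 16 31 5
f 30 31 16
f 4 16 14
f 16 5 15
f 14 15 3
f 16 15 14
f 4 14 21
f 14 3 20
f 21 20 7
f 14 20 21
f 4 21 26
f 21 7 27
f 26 27 9
f 21 27 26
f 4 26 30
f 26 9 33
f 30 33 10
f 26 33 30
f 5 31 19
f 31 10 32
f 19 32 6
f 31 32 19
f 3 15 39
f 15 5 40
f 39 40 12
f 15 40 39
f 7 20 36
f 20 3 35
f 36 35 11
f 20 35 36
f 9 27 28
f 27 7 24
f 28 24 8
f 27 24 28
f 10 33 29
f 33 9 25
f 29 25 2
f 33 25 29
f 44 46 43
f 47 44 43
f 43 46 45
f 45 47 43
f 44 50 46
f 48 44 47
f 48 50 44
f 46 50 45
f 49 47 45
f 45 50 49
f 49 48 47
f 50 48 49
f 52 51 55
f 52 55 53
f 53 55 56
f 53 56 54
f 55 51 57
f 55 57 56
f 56 57 58
f 56 58 54
f 57 51 59
f 57 59 58
f 58 59 60
f 58 60 54
f 59 51 61
f 59 61 60
f 60 61 62
f 60 62 54
f 61 51 63
f 61 63 62
f 62 63 64
f 62 64 54
f 63 51 65
f 63 65 64
f 64 65 66
f 64 66 54
f 65 51 67
f 65 67 66
f 66 67 68
f 66 68 54
f 67 51 52
f 67 52 68
f 68 52 53
f 68 53 54
f 70 69 73
f 70 73 71
f 71 73 74
f 71 74 72
f 73 69 75
f 73 75 74
f 74 75 76
f 74 76 72
f 75 69 77
f 75 77 76
f 76 77 78
f 76 78 72
f 77 69 79
f 77 79 78
f 78 79 80
f 78 80 72
f 79 69 81
f 79 81 80
f 80 81 82
f 80 82 72
f 81 69 83
f 81 83 82
f 82 83 84
f 82 84 72
f 83 69 85
f 83 85 84
f 84 85 86
f 84 86 72
f 85 69 87
f 85 87 86
f 86 87 88
f 86 88 72
f 87 69 89
f 87 89 88
f 88 89 90
f 88 90 72
f 89 69 91
f 89 91 90
f 90 91 92
f 90 92 72
f 91 69 93
f 91 93 92
f 92 93 94
f 92 94 72
f 93 69 95
f 93 95 94
f 94 95 96
f 94 96 72
f 95 69 97
f 95 97 96
f 96 97 98
f 96 98 72
f 97 69 99
f 97 99 98
f 98 99 100
f 98 100 72
f 99 69 101
f 99 101 100
f 100 101 102
f 100 102 72
f 101 69 70
f 101 70 102
f 102 70 71
f 102 71 72



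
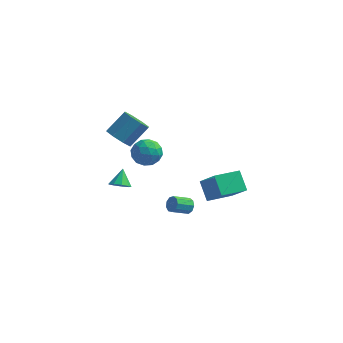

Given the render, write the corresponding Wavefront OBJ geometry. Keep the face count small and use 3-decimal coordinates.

v 1.503 -2.717 -1.682
v 1.884 -2.906 -1.419
v 1.217 -3.573 -0.935
v 0.837 -3.383 -1.198
v 1.744 -2.644 -1.25
v 1.078 -3.31 -0.766
v 1.492 -2.415 -1.284
v 0.825 -3.082 -0.799
v 1.245 -2.328 -1.503
v 0.578 -2.994 -1.019
v 1.119 -2.423 -1.807
v 0.452 -3.089 -1.322
v 1.173 -2.655 -2.052
v 0.506 -3.321 -1.567
v 1.381 -2.916 -2.124
v 0.714 -3.582 -1.64
v 1.647 -3.084 -1.99
v 0.98 -3.75 -1.505
v 1.846 -3.08 -1.711
v 1.179 -3.747 -1.227
v 2.615 -3.015 -0.756
v 3.607 -3.694 0.446
v 2.001 -2.344 0.13
v 2.994 -3.023 1.332
v 3.606 -1.877 -0.932
v 4.599 -2.556 0.27
v 2.993 -1.206 -0.046
v 3.985 -1.885 1.156
v -1.769 -4.023 0.096
v -1.504 -4.408 0.488
v -1.851 -3.297 0.864
v -1.214 -4.175 0.299
v -1.183 -3.871 0.015
v -1.427 -3.637 -0.231
v -1.83 -3.585 -0.324
v -2.205 -3.737 -0.221
v -2.375 -4.023 0.03
v -2.262 -4.309 0.313
v -1.918 -4.461 0.493
v -3.421 0.216 0.403
v -2.819 0.443 -0.198
v -2.117 1.371 0.857
v -2.719 1.144 1.457
v -3.354 0.852 -0.201
v -2.652 1.78 0.853
v -3.928 0.889 0.149
v -3.227 1.816 1.203
v -4.205 0.531 0.648
v -3.503 1.459 1.702
v -4.023 -0.011 1.003
v -3.321 0.917 2.058
v -3.488 -0.42 1.007
v -2.786 0.508 2.061
v -2.913 -0.456 0.657
v -2.212 0.471 1.711
v -2.637 -0.099 0.158
v -1.935 0.829 1.212
v -2.651 2.754 -1.724
v -1.775 2.466 -1.567
v -3.105 1.314 -1.833
v -2.229 1.026 -1.676
v -2.718 1.432 -0.989
v -2.437 2.322 -0.922
v -2.443 1.458 -2.478
v -2.162 2.348 -2.411
v -1.646 1.665 -2.033
v -1.816 1.649 -1.113
v -3.064 2.131 -2.287
v -3.234 2.115 -1.367
v -2.173 2.737 -1.636
v -2.707 1.043 -1.764
v -2.995 1.282 -1.361
v -2.48 1.113 -1.268
v -2.562 2.652 -1.257
v -2.047 2.483 -1.164
v -2.602 1.875 -0.825
v -2.833 1.297 -2.236
v -2.318 1.128 -2.143
v -2.4 2.667 -2.132
v -1.885 2.498 -2.039
v -2.278 1.905 -2.575
v -1.582 2.096 -1.817
v -1.849 1.249 -1.881
v -1.975 1.503 -2.353
v -1.81 2.027 -2.313
v -1.682 2.087 -1.277
v -1.949 1.24 -1.341
v -2.237 1.479 -0.937
v -2.072 2.002 -0.898
v -1.607 1.616 -1.55
v -2.931 2.54 -2.059
v -3.198 1.693 -2.123
v -2.808 1.778 -2.502
v -2.643 2.301 -2.463
v -3.031 2.531 -1.519
v -3.298 1.684 -1.583
v -3.07 1.753 -1.087
v -2.905 2.277 -1.047
v -3.273 2.164 -1.85
f 2 1 5
f 2 5 3
f 3 5 6
f 3 6 4
f 5 1 7
f 5 7 6
f 6 7 8
f 6 8 4
f 7 1 9
f 7 9 8
f 8 9 10
f 8 10 4
f 9 1 11
f 9 11 10
f 10 11 12
f 10 12 4
f 11 1 13
f 11 13 12
f 12 13 14
f 12 14 4
f 13 1 15
f 13 15 14
f 14 15 16
f 14 16 4
f 15 1 17
f 15 17 16
f 16 17 18
f 16 18 4
f 17 1 19
f 17 19 18
f 18 19 20
f 18 20 4
f 19 1 2
f 19 2 20
f 20 2 3
f 20 3 4
f 22 24 21
f 25 22 21
f 21 24 23
f 23 25 21
f 22 28 24
f 26 22 25
f 26 28 22
f 24 28 23
f 27 25 23
f 23 28 27
f 27 26 25
f 28 26 27
f 30 29 32
f 30 32 31
f 32 29 33
f 32 33 31
f 33 29 34
f 33 34 31
f 34 29 35
f 34 35 31
f 35 29 36
f 35 36 31
f 36 29 37
f 36 37 31
f 37 29 38
f 37 38 31
f 38 29 39
f 38 39 31
f 39 29 30
f 39 30 31
f 41 40 44
f 41 44 42
f 42 44 45
f 42 45 43
f 44 40 46
f 44 46 45
f 45 46 47
f 45 47 43
f 46 40 48
f 46 48 47
f 47 48 49
f 47 49 43
f 48 40 50
f 48 50 49
f 49 50 51
f 49 51 43
f 50 40 52
f 50 52 51
f 51 52 53
f 51 53 43
f 52 40 54
f 52 54 53
f 53 54 55
f 53 55 43
f 54 40 56
f 54 56 55
f 55 56 57
f 55 57 43
f 56 40 41
f 56 41 57
f 57 41 42
f 57 42 43
f 58 95 74
f 95 69 98
f 74 98 63
f 95 98 74
f 58 74 70
f 74 63 75
f 70 75 59
f 74 75 70
f 58 70 79
f 70 59 80
f 79 80 65
f 70 80 79
f 58 79 91
f 79 65 94
f 91 94 68
f 79 94 91
f 58 91 95
f 91 68 99
f 95 99 69
f 91 99 95
f 59 75 86
f 75 63 89
f 86 89 67
f 75 89 86
f 63 98 76
f 98 69 97
f 76 97 62
f 98 97 76
f 69 99 96
f 99 68 92
f 96 92 60
f 99 92 96
f 68 94 93
f 94 65 81
f 93 81 64
f 94 81 93
f 65 80 85
f 80 59 82
f 85 82 66
f 80 82 85
f 61 87 73
f 87 67 88
f 73 88 62
f 87 88 73
f 61 73 71
f 73 62 72
f 71 72 60
f 73 72 71
f 61 71 78
f 71 60 77
f 78 77 64
f 71 77 78
f 61 78 83
f 78 64 84
f 83 84 66
f 78 84 83
f 61 83 87
f 83 66 90
f 87 90 67
f 83 90 87
f 62 88 76
f 88 67 89
f 76 89 63
f 88 89 76
f 60 72 96
f 72 62 97
f 96 97 69
f 72 97 96
f 64 77 93
f 77 60 92
f 93 92 68
f 77 92 93
f 66 84 85
f 84 64 81
f 85 81 65
f 84 81 85
f 67 90 86
f 90 66 82
f 86 82 59
f 90 82 86



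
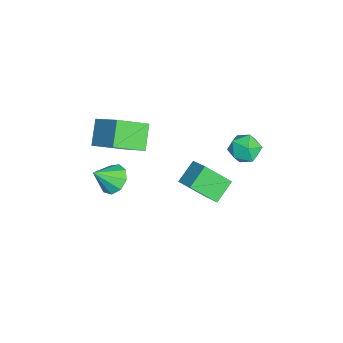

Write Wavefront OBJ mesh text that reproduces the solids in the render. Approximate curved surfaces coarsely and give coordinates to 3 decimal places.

v 3.8 1.564 -1.31
v 3.736 0.243 -0.017
v 2.938 2.339 -0.561
v 2.873 1.017 0.732
v 4.767 2.083 -0.732
v 4.702 0.761 0.561
v 3.904 2.857 0.017
v 3.84 1.536 1.31
v -2.328 -2.079 -1.411
v -1.788 -3.723 -0.409
v -1.106 -0.988 -0.28
v -0.566 -2.633 0.722
v -1.134 -2.327 -2.462
v -0.594 -3.972 -1.46
v 0.088 -1.237 -1.331
v 0.628 -2.881 -0.329
v 1.297 3.532 -0.073
v 1.911 4.265 -0.071
v 1.909 3.015 1.251
v 2.523 3.748 1.253
v 1.591 3.905 1.4
v 1.213 4.225 0.581
v 2.607 3.055 0.599
v 2.229 3.375 -0.22
v 2.721 3.97 0.344
v 2.093 4.496 0.839
v 1.727 2.784 0.341
v 1.099 3.31 0.836
v -0.045 -2.914 -3.915
v 0.435 -2.241 -3.467
v 0.365 -3.946 -2.805
v -0.173 -2.256 -3.255
v -0.72 -2.579 -3.353
v -0.952 -3.058 -3.713
v -0.76 -3.47 -4.168
v -0.233 -3.622 -4.504
v 0.382 -3.442 -4.564
v 0.796 -3.016 -4.321
v 0.817 -2.541 -3.887
f 2 4 1
f 5 2 1
f 1 4 3
f 3 5 1
f 2 8 4
f 6 2 5
f 6 8 2
f 4 8 3
f 7 5 3
f 3 8 7
f 7 6 5
f 8 6 7
f 10 12 9
f 13 10 9
f 9 12 11
f 11 13 9
f 10 16 12
f 14 10 13
f 14 16 10
f 12 16 11
f 15 13 11
f 11 16 15
f 15 14 13
f 16 14 15
f 17 28 22
f 17 22 18
f 17 18 24
f 17 24 27
f 17 27 28
f 18 22 26
f 22 28 21
f 28 27 19
f 27 24 23
f 24 18 25
f 20 26 21
f 20 21 19
f 20 19 23
f 20 23 25
f 20 25 26
f 21 26 22
f 19 21 28
f 23 19 27
f 25 23 24
f 26 25 18
f 30 29 32
f 30 32 31
f 32 29 33
f 32 33 31
f 33 29 34
f 33 34 31
f 34 29 35
f 34 35 31
f 35 29 36
f 35 36 31
f 36 29 37
f 36 37 31
f 37 29 38
f 37 38 31
f 38 29 39
f 38 39 31
f 39 29 30
f 39 30 31



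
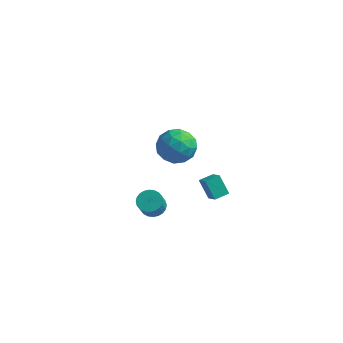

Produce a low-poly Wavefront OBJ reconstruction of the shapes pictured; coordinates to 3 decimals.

v -2.758 1.92 -4.399
v -2.174 1.475 -4.742
v -2.057 0.796 -3.663
v -2.642 1.24 -3.321
v -2.006 1.71 -4.613
v -1.889 1.03 -3.534
v -1.952 1.976 -4.451
v -1.835 1.297 -3.373
v -2.021 2.233 -4.282
v -1.904 1.554 -3.203
v -2.202 2.443 -4.13
v -2.085 1.764 -3.051
v -2.468 2.573 -4.019
v -2.351 1.894 -2.94
v -2.778 2.604 -3.966
v -2.662 1.925 -2.888
v -3.085 2.53 -3.98
v -2.969 1.851 -2.901
v -3.343 2.364 -4.057
v -3.226 1.685 -2.978
v -3.511 2.13 -4.186
v -3.394 1.45 -3.107
v -3.565 1.863 -4.347
v -3.448 1.184 -3.269
v -3.496 1.606 -4.517
v -3.379 0.927 -3.438
v -3.315 1.396 -4.669
v -3.198 0.717 -3.59
v -3.049 1.266 -4.78
v -2.932 0.587 -3.701
v -2.738 1.235 -4.832
v -2.622 0.556 -3.754
v -2.431 1.309 -4.819
v -2.315 0.63 -3.74
v -0.258 1.076 3.604
v 0.845 0.524 3.477
v -1.105 -0.704 3.983
v -0.002 -1.256 3.856
v -0.216 -0.515 4.827
v 0.308 0.585 4.593
v -0.568 -0.765 2.867
v -0.044 0.335 2.633
v 0.654 -0.614 3.021
v 0.872 -0.46 4.233
v -1.132 0.28 3.227
v -0.914 0.434 4.439
v 0.368 0.956 3.507
v -0.628 -1.136 3.953
v -0.754 -0.701 4.524
v -0.105 -1.025 4.449
v 0.052 0.992 4.163
v 0.701 0.668 4.088
v 0.077 0.057 4.882
v -0.961 -0.848 3.372
v -0.312 -1.172 3.297
v -0.155 0.845 3.011
v 0.494 0.521 2.936
v -0.337 -0.237 2.578
v 0.904 -0.037 3.164
v 0.406 -1.084 3.387
v 0.074 -0.795 2.806
v 0.381 -0.148 2.668
v 1.032 0.054 3.877
v 0.534 -0.993 4.099
v 0.408 -0.557 4.671
v 0.716 0.09 4.533
v 0.92 -0.615 3.609
v -0.794 0.813 3.361
v -1.292 -0.234 3.583
v -0.976 -0.27 2.927
v -0.668 0.377 2.789
v -0.666 0.904 4.073
v -1.164 -0.143 4.296
v -0.641 -0.032 4.792
v -0.334 0.615 4.654
v -1.18 0.435 3.851
v -0.012 3.737 -3.947
v -0.811 4.035 -2.812
v 0.51 4.539 -3.791
v -0.289 4.838 -2.656
v 0.729 3.122 -3.264
v -0.07 3.421 -2.129
v 1.251 3.925 -3.108
v 0.452 4.223 -1.973
f 2 1 5
f 2 5 3
f 3 5 6
f 3 6 4
f 5 1 7
f 5 7 6
f 6 7 8
f 6 8 4
f 7 1 9
f 7 9 8
f 8 9 10
f 8 10 4
f 9 1 11
f 9 11 10
f 10 11 12
f 10 12 4
f 11 1 13
f 11 13 12
f 12 13 14
f 12 14 4
f 13 1 15
f 13 15 14
f 14 15 16
f 14 16 4
f 15 1 17
f 15 17 16
f 16 17 18
f 16 18 4
f 17 1 19
f 17 19 18
f 18 19 20
f 18 20 4
f 19 1 21
f 19 21 20
f 20 21 22
f 20 22 4
f 21 1 23
f 21 23 22
f 22 23 24
f 22 24 4
f 23 1 25
f 23 25 24
f 24 25 26
f 24 26 4
f 25 1 27
f 25 27 26
f 26 27 28
f 26 28 4
f 27 1 29
f 27 29 28
f 28 29 30
f 28 30 4
f 29 1 31
f 29 31 30
f 30 31 32
f 30 32 4
f 31 1 33
f 31 33 32
f 32 33 34
f 32 34 4
f 33 1 2
f 33 2 34
f 34 2 3
f 34 3 4
f 35 72 51
f 72 46 75
f 51 75 40
f 72 75 51
f 35 51 47
f 51 40 52
f 47 52 36
f 51 52 47
f 35 47 56
f 47 36 57
f 56 57 42
f 47 57 56
f 35 56 68
f 56 42 71
f 68 71 45
f 56 71 68
f 35 68 72
f 68 45 76
f 72 76 46
f 68 76 72
f 36 52 63
f 52 40 66
f 63 66 44
f 52 66 63
f 40 75 53
f 75 46 74
f 53 74 39
f 75 74 53
f 46 76 73
f 76 45 69
f 73 69 37
f 76 69 73
f 45 71 70
f 71 42 58
f 70 58 41
f 71 58 70
f 42 57 62
f 57 36 59
f 62 59 43
f 57 59 62
f 38 64 50
f 64 44 65
f 50 65 39
f 64 65 50
f 38 50 48
f 50 39 49
f 48 49 37
f 50 49 48
f 38 48 55
f 48 37 54
f 55 54 41
f 48 54 55
f 38 55 60
f 55 41 61
f 60 61 43
f 55 61 60
f 38 60 64
f 60 43 67
f 64 67 44
f 60 67 64
f 39 65 53
f 65 44 66
f 53 66 40
f 65 66 53
f 37 49 73
f 49 39 74
f 73 74 46
f 49 74 73
f 41 54 70
f 54 37 69
f 70 69 45
f 54 69 70
f 43 61 62
f 61 41 58
f 62 58 42
f 61 58 62
f 44 67 63
f 67 43 59
f 63 59 36
f 67 59 63
f 78 80 77
f 81 78 77
f 77 80 79
f 79 81 77
f 78 84 80
f 82 78 81
f 82 84 78
f 80 84 79
f 83 81 79
f 79 84 83
f 83 82 81
f 84 82 83



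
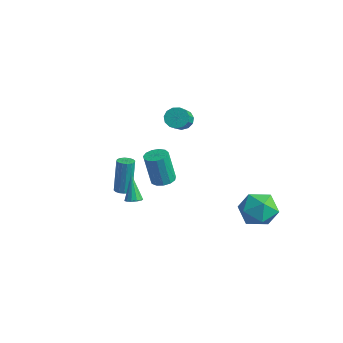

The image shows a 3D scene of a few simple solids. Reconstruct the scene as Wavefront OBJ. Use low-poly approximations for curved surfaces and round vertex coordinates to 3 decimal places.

v 3.553 -3.588 2.535
v 4.066 -4.002 2.57
v 3.76 -4.225 4.381
v 3.247 -3.812 4.345
v 4.201 -3.661 2.635
v 3.895 -3.885 4.446
v 4.13 -3.298 2.668
v 3.825 -3.521 4.479
v 3.876 -3.026 2.658
v 3.57 -3.25 4.469
v 3.519 -2.933 2.61
v 3.214 -3.157 4.421
v 3.173 -3.048 2.537
v 2.867 -3.272 4.348
v 2.948 -3.335 2.464
v 2.642 -3.558 4.275
v 2.914 -3.702 2.413
v 2.609 -3.925 4.224
v 3.084 -4.033 2.401
v 2.778 -4.256 4.211
v 3.402 -4.222 2.431
v 3.096 -4.446 4.242
v 3.768 -4.211 2.494
v 3.463 -4.434 4.305
v -2.842 -1.037 -3.254
v -2.408 -1.306 -3.153
v -2.644 -0.891 -1.026
v -3.078 -0.623 -1.126
v -2.326 -1.052 -3.194
v -2.561 -0.638 -1.066
v -2.382 -0.795 -3.25
v -2.617 -0.381 -1.123
v -2.561 -0.603 -3.307
v -2.797 -0.189 -1.18
v -2.816 -0.527 -3.35
v -3.051 -0.113 -1.223
v -3.078 -0.587 -3.367
v -3.313 -0.173 -1.24
v -3.276 -0.769 -3.354
v -3.512 -0.354 -1.227
v -3.359 -1.022 -3.314
v -3.594 -0.608 -1.186
v -3.303 -1.279 -3.257
v -3.538 -0.865 -1.13
v -3.123 -1.471 -3.2
v -3.359 -1.057 -1.073
v -2.869 -1.547 -3.157
v -3.104 -1.133 -1.03
v -2.607 -1.487 -3.14
v -2.842 -1.073 -1.013
v 2.352 4.026 -3.332
v 3.392 4.234 -2.688
v 3.268 2.546 -4.332
v 4.308 2.754 -3.688
v 3.313 2.276 -3.122
v 2.747 3.191 -2.504
v 3.913 3.589 -4.516
v 3.347 4.504 -3.898
v 4.357 3.965 -3.42
v 3.985 3.153 -2.558
v 2.675 3.627 -4.462
v 2.303 2.815 -3.6
v -0.892 -1.897 -2.519
v -0.555 -1.515 -2.477
v -1.528 -1.503 -0.981
v -0.789 -1.404 -2.602
v -1.055 -1.449 -2.701
v -1.269 -1.636 -2.742
v -1.364 -1.906 -2.712
v -1.308 -2.173 -2.621
v -1.12 -2.352 -2.497
v -0.86 -2.386 -2.38
v -0.61 -2.265 -2.308
v -0.449 -2.027 -2.302
v -0.429 -1.748 -2.365
v -0.592 1.248 2.743
v -0.258 0.97 2.207
v 0.446 0.015 3.14
v 0.112 0.292 3.677
v -0.035 1.261 2.337
v 0.669 0.306 3.27
v 0.011 1.548 2.595
v 0.716 0.592 3.529
v -0.134 1.739 2.901
v 0.57 0.784 3.834
v -0.425 1.775 3.156
v 0.279 0.819 4.09
v -0.769 1.643 3.281
v -0.065 0.687 4.214
v -1.057 1.385 3.235
v -0.352 0.43 4.168
v -1.197 1.084 3.032
v -0.493 0.129 3.966
v -1.145 0.835 2.738
v -0.441 -0.12 3.672
v -0.918 0.717 2.446
v -0.214 -0.238 3.379
v -0.587 0.767 2.248
v 0.117 -0.188 3.181
f 2 1 5
f 2 5 3
f 3 5 6
f 3 6 4
f 5 1 7
f 5 7 6
f 6 7 8
f 6 8 4
f 7 1 9
f 7 9 8
f 8 9 10
f 8 10 4
f 9 1 11
f 9 11 10
f 10 11 12
f 10 12 4
f 11 1 13
f 11 13 12
f 12 13 14
f 12 14 4
f 13 1 15
f 13 15 14
f 14 15 16
f 14 16 4
f 15 1 17
f 15 17 16
f 16 17 18
f 16 18 4
f 17 1 19
f 17 19 18
f 18 19 20
f 18 20 4
f 19 1 21
f 19 21 20
f 20 21 22
f 20 22 4
f 21 1 23
f 21 23 22
f 22 23 24
f 22 24 4
f 23 1 2
f 23 2 24
f 24 2 3
f 24 3 4
f 26 25 29
f 26 29 27
f 27 29 30
f 27 30 28
f 29 25 31
f 29 31 30
f 30 31 32
f 30 32 28
f 31 25 33
f 31 33 32
f 32 33 34
f 32 34 28
f 33 25 35
f 33 35 34
f 34 35 36
f 34 36 28
f 35 25 37
f 35 37 36
f 36 37 38
f 36 38 28
f 37 25 39
f 37 39 38
f 38 39 40
f 38 40 28
f 39 25 41
f 39 41 40
f 40 41 42
f 40 42 28
f 41 25 43
f 41 43 42
f 42 43 44
f 42 44 28
f 43 25 45
f 43 45 44
f 44 45 46
f 44 46 28
f 45 25 47
f 45 47 46
f 46 47 48
f 46 48 28
f 47 25 49
f 47 49 48
f 48 49 50
f 48 50 28
f 49 25 26
f 49 26 50
f 50 26 27
f 50 27 28
f 51 62 56
f 51 56 52
f 51 52 58
f 51 58 61
f 51 61 62
f 52 56 60
f 56 62 55
f 62 61 53
f 61 58 57
f 58 52 59
f 54 60 55
f 54 55 53
f 54 53 57
f 54 57 59
f 54 59 60
f 55 60 56
f 53 55 62
f 57 53 61
f 59 57 58
f 60 59 52
f 64 63 66
f 64 66 65
f 66 63 67
f 66 67 65
f 67 63 68
f 67 68 65
f 68 63 69
f 68 69 65
f 69 63 70
f 69 70 65
f 70 63 71
f 70 71 65
f 71 63 72
f 71 72 65
f 72 63 73
f 72 73 65
f 73 63 74
f 73 74 65
f 74 63 75
f 74 75 65
f 75 63 64
f 75 64 65
f 77 76 80
f 77 80 78
f 78 80 81
f 78 81 79
f 80 76 82
f 80 82 81
f 81 82 83
f 81 83 79
f 82 76 84
f 82 84 83
f 83 84 85
f 83 85 79
f 84 76 86
f 84 86 85
f 85 86 87
f 85 87 79
f 86 76 88
f 86 88 87
f 87 88 89
f 87 89 79
f 88 76 90
f 88 90 89
f 89 90 91
f 89 91 79
f 90 76 92
f 90 92 91
f 91 92 93
f 91 93 79
f 92 76 94
f 92 94 93
f 93 94 95
f 93 95 79
f 94 76 96
f 94 96 95
f 95 96 97
f 95 97 79
f 96 76 98
f 96 98 97
f 97 98 99
f 97 99 79
f 98 76 77
f 98 77 99
f 99 77 78
f 99 78 79

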